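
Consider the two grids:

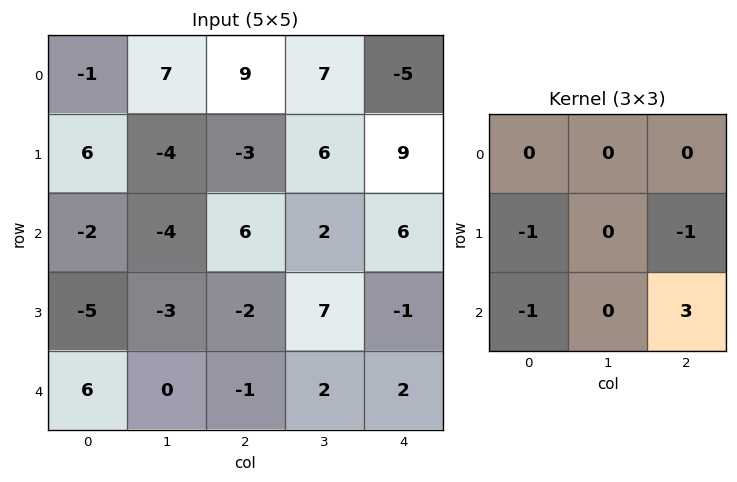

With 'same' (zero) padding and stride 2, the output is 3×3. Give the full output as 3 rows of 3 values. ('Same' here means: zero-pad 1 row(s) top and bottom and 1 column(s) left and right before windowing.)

Output[0,0]: The receptive field on the zero-padded input at this output position is [0 0 0 / 0 -1 7 / 0 6 -4]. Elementwise product with the kernel and sum: 0·-1 + 7·-1 + 0·-1 + -4·3.

-19 8 -13
-5 26 -9
0 -2 -2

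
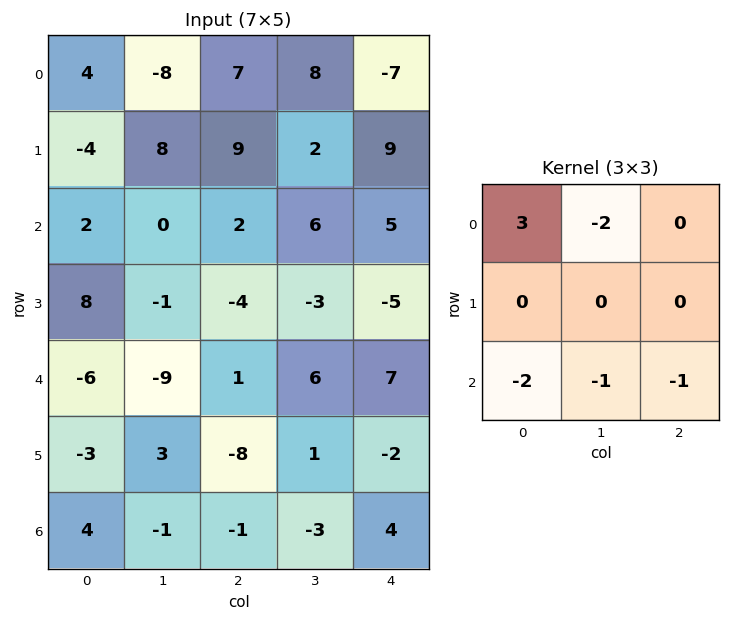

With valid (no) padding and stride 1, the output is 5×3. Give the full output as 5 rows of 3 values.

22 -46 -10
-39 15 39
26 7 -21
37 6 11
-6 -23 -8

Output[0,0]: The receptive field on the input at this output position is [4 -8 7 / -4 8 9 / 2 0 2]. Elementwise product with the kernel and sum: 4·3 + -8·-2 + 2·-2 + 0·-1 + 2·-1.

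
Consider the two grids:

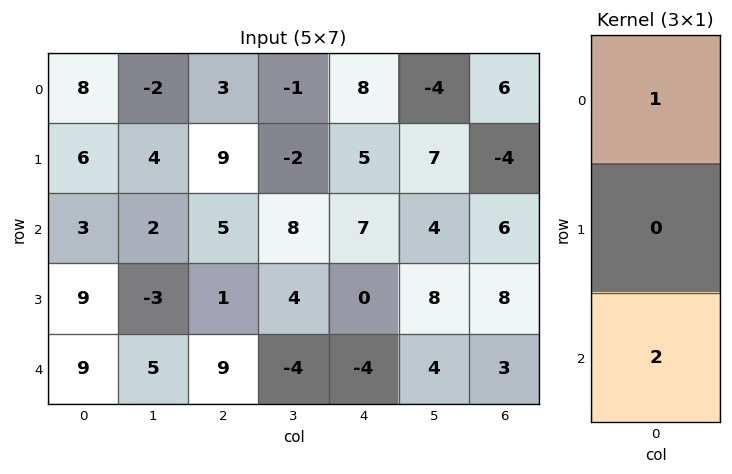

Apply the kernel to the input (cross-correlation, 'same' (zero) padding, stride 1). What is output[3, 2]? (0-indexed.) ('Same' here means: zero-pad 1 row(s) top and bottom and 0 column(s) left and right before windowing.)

The receptive field on the zero-padded input at this output position is [5 / 1 / 9]. Elementwise product with the kernel and sum: 5·1 + 9·2.

23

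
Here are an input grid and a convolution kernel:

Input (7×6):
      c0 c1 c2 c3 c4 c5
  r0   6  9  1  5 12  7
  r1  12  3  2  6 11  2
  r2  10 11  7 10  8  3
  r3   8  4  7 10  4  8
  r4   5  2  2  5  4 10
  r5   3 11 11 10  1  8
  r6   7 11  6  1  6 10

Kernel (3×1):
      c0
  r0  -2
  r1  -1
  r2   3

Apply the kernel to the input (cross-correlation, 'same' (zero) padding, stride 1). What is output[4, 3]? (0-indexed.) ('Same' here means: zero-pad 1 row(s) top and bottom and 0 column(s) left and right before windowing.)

5

The receptive field on the zero-padded input at this output position is [10 / 5 / 10]. Elementwise product with the kernel and sum: 10·-2 + 5·-1 + 10·3.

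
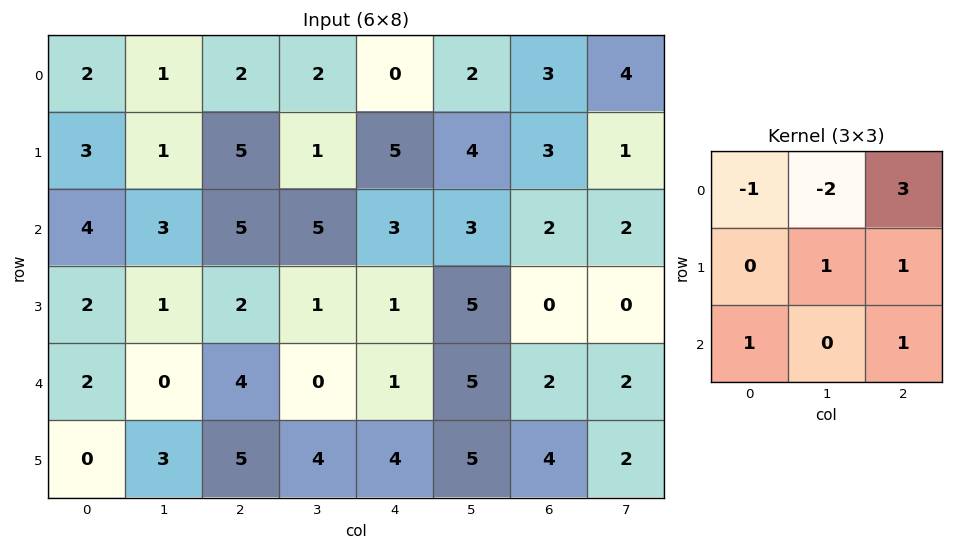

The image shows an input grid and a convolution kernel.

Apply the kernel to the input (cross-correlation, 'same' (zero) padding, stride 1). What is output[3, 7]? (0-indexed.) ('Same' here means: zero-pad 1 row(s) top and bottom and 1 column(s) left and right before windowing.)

-4

The receptive field on the zero-padded input at this output position is [2 2 0 / 0 0 0 / 2 2 0]. Elementwise product with the kernel and sum: 2·-1 + 2·-2 + 0·3 + 0·1 + 0·1 + 2·1 + 0·1.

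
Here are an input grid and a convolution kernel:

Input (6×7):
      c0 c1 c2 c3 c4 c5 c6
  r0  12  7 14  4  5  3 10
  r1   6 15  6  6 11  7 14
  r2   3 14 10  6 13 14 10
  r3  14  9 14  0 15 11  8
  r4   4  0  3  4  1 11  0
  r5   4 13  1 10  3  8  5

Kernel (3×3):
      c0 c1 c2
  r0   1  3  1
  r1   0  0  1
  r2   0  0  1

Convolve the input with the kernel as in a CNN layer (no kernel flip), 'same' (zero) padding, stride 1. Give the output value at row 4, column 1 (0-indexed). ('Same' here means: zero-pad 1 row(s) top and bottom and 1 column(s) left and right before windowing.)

The receptive field on the zero-padded input at this output position is [14 9 14 / 4 0 3 / 4 13 1]. Elementwise product with the kernel and sum: 14·1 + 9·3 + 14·1 + 3·1 + 1·1.

59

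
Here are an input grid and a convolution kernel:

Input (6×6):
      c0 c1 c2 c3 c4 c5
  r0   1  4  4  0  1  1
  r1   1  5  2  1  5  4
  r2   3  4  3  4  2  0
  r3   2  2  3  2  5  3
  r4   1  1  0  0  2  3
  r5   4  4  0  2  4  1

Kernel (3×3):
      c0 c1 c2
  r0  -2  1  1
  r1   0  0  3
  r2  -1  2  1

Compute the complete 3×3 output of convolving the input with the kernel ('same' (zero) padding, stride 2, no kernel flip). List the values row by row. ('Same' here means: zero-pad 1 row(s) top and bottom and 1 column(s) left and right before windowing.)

19 0 16
24 11 18
19 -1 20

Output[0,0]: The receptive field on the zero-padded input at this output position is [0 0 0 / 0 1 4 / 0 1 5]. Elementwise product with the kernel and sum: 0·-2 + 0·1 + 0·1 + 4·3 + 0·-1 + 1·2 + 5·1.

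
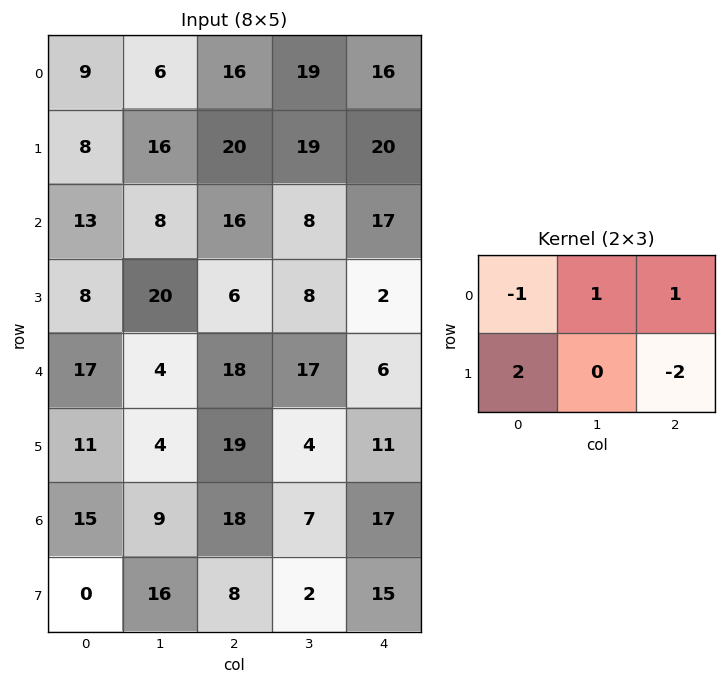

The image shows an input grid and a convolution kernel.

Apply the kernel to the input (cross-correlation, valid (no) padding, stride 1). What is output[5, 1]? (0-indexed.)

The receptive field on the input at this output position is [4 19 4 / 9 18 7]. Elementwise product with the kernel and sum: 4·-1 + 19·1 + 4·1 + 9·2 + 7·-2.

23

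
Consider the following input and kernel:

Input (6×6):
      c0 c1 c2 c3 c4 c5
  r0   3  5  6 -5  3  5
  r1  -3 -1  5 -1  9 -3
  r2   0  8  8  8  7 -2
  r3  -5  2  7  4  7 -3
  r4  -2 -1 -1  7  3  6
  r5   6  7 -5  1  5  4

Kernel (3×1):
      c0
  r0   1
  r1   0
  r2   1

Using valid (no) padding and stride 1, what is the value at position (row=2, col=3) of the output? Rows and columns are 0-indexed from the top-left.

The receptive field on the input at this output position is [8 / 4 / 7]. Elementwise product with the kernel and sum: 8·1 + 7·1.

15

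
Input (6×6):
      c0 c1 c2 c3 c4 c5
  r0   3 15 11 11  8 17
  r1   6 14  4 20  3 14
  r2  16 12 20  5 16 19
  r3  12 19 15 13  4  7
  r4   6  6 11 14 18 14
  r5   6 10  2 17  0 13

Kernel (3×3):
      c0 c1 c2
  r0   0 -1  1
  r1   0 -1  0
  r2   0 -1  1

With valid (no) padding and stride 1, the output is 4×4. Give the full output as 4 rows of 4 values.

-10 -19 -12 9
-26 -6 -31 -2
-6 -27 2 -5
-18 2 -40 -2

Output[0,0]: The receptive field on the input at this output position is [3 15 11 / 6 14 4 / 16 12 20]. Elementwise product with the kernel and sum: 15·-1 + 11·1 + 14·-1 + 12·-1 + 20·1.
Output[0,1]: The receptive field on the input at this output position is [15 11 11 / 14 4 20 / 12 20 5]. Elementwise product with the kernel and sum: 11·-1 + 11·1 + 4·-1 + 20·-1 + 5·1.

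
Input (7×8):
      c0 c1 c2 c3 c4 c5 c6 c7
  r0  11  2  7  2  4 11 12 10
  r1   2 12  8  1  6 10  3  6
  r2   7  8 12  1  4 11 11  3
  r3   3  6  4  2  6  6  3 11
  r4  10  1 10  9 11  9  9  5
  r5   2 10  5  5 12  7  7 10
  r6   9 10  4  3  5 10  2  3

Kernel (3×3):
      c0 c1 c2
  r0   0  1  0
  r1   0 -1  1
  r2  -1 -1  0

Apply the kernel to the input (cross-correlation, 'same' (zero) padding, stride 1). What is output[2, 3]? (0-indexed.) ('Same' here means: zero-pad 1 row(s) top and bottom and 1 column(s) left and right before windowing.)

-2

The receptive field on the zero-padded input at this output position is [8 1 6 / 12 1 4 / 4 2 6]. Elementwise product with the kernel and sum: 1·1 + 1·-1 + 4·1 + 4·-1 + 2·-1.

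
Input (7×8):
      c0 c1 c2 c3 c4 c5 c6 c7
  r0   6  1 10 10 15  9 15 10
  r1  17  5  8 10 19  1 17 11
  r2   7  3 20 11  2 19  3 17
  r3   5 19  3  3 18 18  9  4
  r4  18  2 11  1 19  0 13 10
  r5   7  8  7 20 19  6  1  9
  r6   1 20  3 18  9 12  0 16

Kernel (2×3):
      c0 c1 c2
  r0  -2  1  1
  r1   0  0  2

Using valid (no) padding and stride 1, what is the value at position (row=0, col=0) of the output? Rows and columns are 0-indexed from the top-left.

The receptive field on the input at this output position is [6 1 10 / 17 5 8]. Elementwise product with the kernel and sum: 6·-2 + 1·1 + 10·1 + 8·2.

15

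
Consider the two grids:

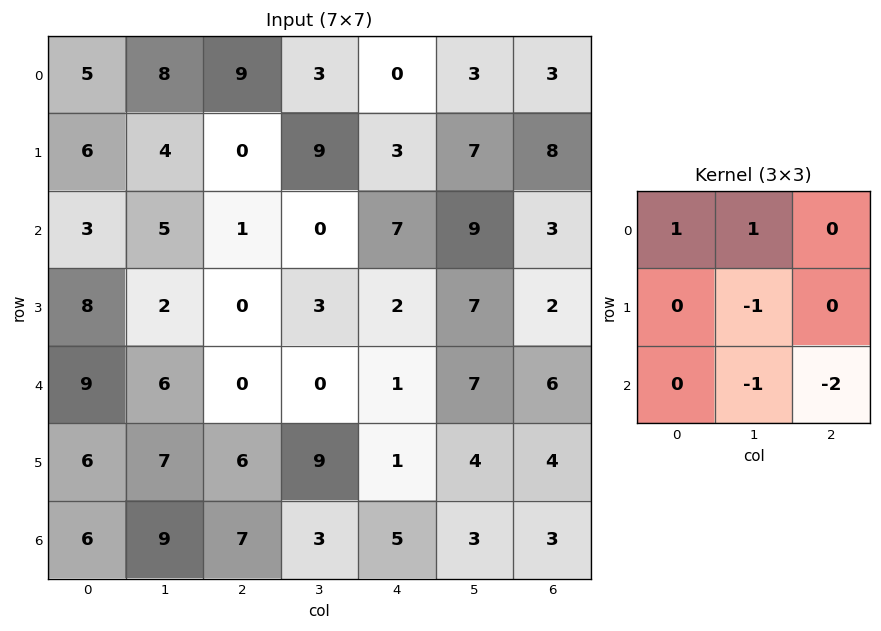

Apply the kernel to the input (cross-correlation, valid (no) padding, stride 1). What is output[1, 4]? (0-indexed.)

The receptive field on the input at this output position is [3 7 8 / 7 9 3 / 2 7 2]. Elementwise product with the kernel and sum: 3·1 + 7·1 + 9·-1 + 7·-1 + 2·-2.

-10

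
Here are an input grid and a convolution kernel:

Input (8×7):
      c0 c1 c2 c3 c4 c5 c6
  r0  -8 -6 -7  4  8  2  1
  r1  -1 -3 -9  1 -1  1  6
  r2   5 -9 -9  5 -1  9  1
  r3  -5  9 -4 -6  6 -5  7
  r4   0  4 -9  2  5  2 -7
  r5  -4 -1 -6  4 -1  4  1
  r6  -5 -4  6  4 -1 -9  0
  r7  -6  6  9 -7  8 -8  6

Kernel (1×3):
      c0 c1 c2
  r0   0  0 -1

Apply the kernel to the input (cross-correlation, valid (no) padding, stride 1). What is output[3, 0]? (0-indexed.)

4

The receptive field on the input at this output position is [-5 9 -4]. Elementwise product with the kernel and sum: -4·-1.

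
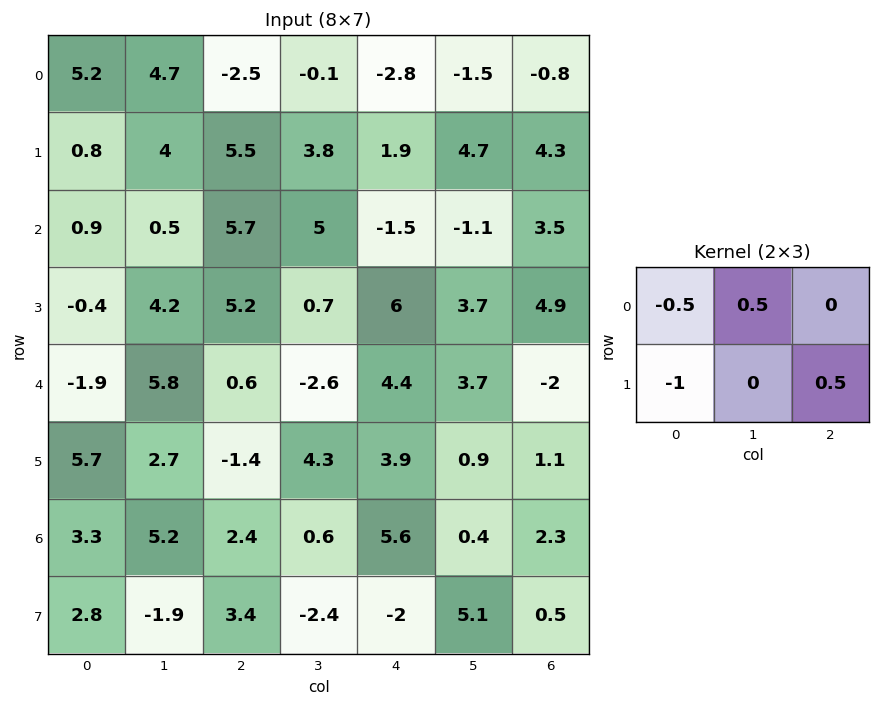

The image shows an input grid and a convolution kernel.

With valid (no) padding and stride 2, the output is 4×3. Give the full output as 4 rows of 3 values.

Output[0,0]: The receptive field on the input at this output position is [5.2 4.7 -2.5 / 0.8 4 5.5]. Elementwise product with the kernel and sum: 5.2·-0.5 + 4.7·0.5 + 0.8·-1 + 5.5·0.5.

1.7 -3.35 0.9
2.8 -2.55 -3.35
-2.55 1.75 -3.7
-0.15 -5.3 -0.35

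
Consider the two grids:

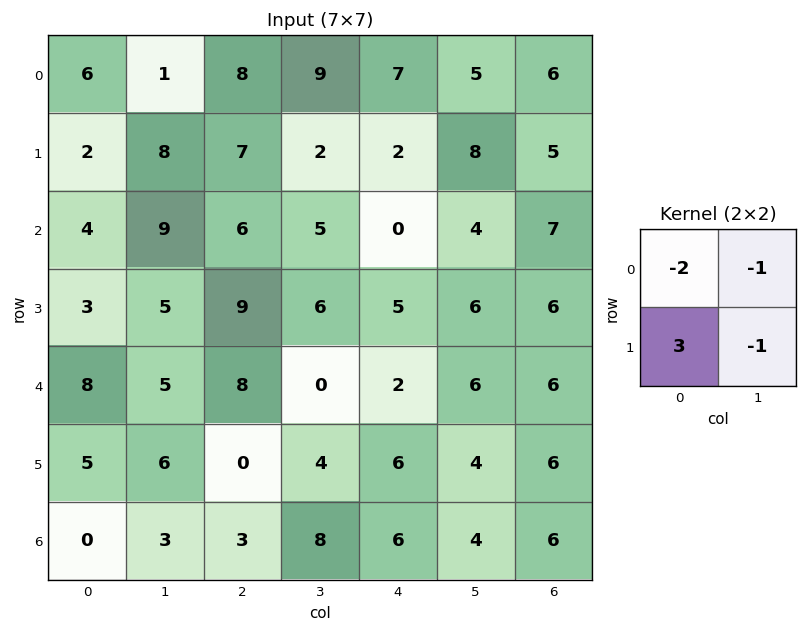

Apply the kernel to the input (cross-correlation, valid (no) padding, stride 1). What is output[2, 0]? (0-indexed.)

-13

The receptive field on the input at this output position is [4 9 / 3 5]. Elementwise product with the kernel and sum: 4·-2 + 9·-1 + 3·3 + 5·-1.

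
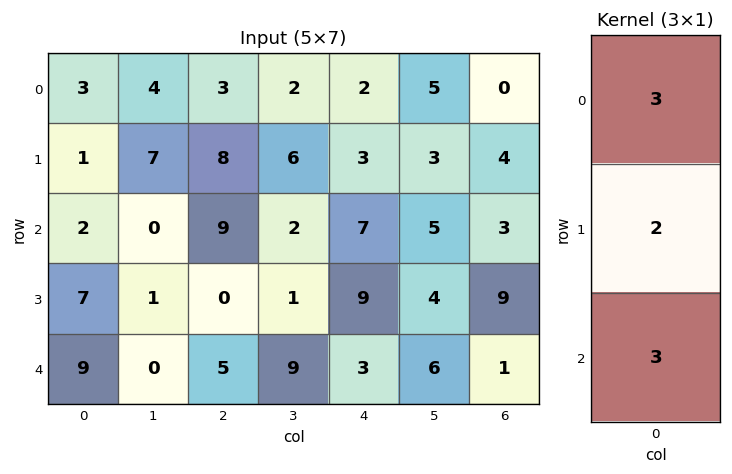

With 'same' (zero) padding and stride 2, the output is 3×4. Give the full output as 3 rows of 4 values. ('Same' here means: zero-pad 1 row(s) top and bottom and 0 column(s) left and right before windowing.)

Output[0,0]: The receptive field on the zero-padded input at this output position is [0 / 3 / 1]. Elementwise product with the kernel and sum: 0·3 + 3·2 + 1·3.

9 30 13 12
28 42 50 45
39 10 33 29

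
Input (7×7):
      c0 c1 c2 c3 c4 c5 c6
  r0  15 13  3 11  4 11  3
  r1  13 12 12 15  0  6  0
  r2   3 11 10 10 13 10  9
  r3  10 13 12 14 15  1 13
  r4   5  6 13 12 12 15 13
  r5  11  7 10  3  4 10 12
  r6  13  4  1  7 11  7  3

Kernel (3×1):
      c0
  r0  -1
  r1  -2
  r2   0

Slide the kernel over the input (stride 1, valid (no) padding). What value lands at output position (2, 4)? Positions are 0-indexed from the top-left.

-43

The receptive field on the input at this output position is [13 / 15 / 12]. Elementwise product with the kernel and sum: 13·-1 + 15·-2.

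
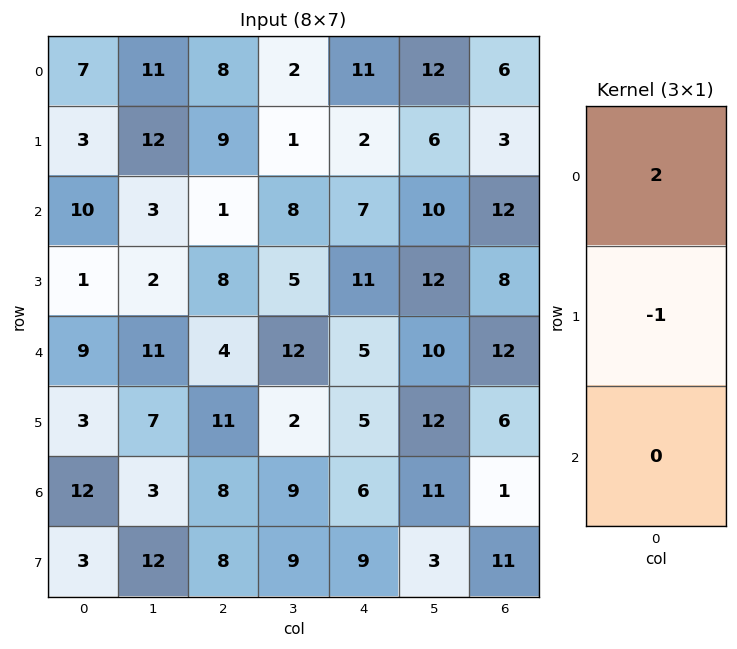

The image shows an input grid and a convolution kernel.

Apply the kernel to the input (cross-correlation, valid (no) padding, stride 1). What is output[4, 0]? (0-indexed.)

The receptive field on the input at this output position is [9 / 3 / 12]. Elementwise product with the kernel and sum: 9·2 + 3·-1.

15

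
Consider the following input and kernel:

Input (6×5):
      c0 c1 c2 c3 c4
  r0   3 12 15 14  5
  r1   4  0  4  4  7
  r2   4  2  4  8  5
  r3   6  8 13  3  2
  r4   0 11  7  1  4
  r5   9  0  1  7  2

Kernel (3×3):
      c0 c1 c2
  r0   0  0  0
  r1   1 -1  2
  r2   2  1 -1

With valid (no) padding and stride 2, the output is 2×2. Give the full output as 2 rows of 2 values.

Output[0,0]: The receptive field on the input at this output position is [3 12 15 / 4 0 4 / 4 2 4]. Elementwise product with the kernel and sum: 4·1 + 0·-1 + 4·2 + 4·2 + 2·1 + 4·-1.

18 25
28 25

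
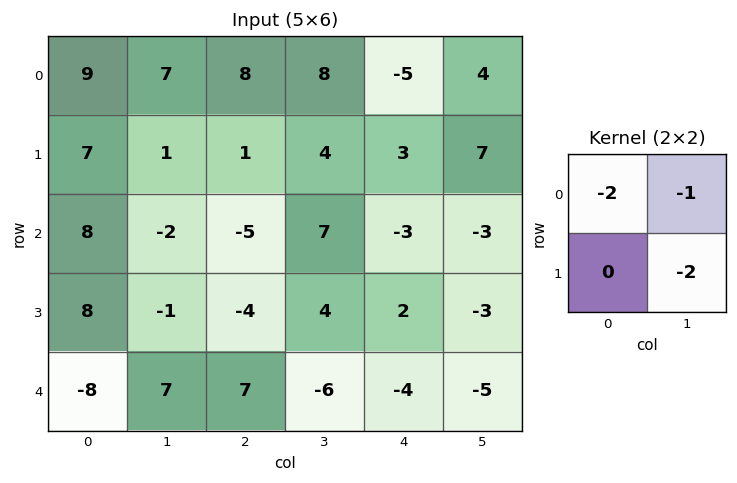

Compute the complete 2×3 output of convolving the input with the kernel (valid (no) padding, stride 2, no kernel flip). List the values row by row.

-27 -32 -8
-12 -5 15

Output[0,0]: The receptive field on the input at this output position is [9 7 / 7 1]. Elementwise product with the kernel and sum: 9·-2 + 7·-1 + 1·-2.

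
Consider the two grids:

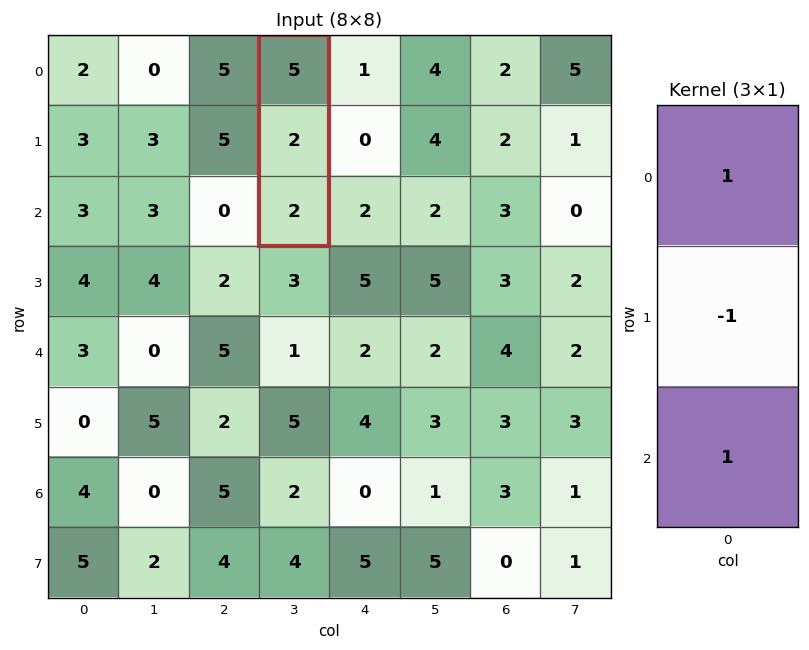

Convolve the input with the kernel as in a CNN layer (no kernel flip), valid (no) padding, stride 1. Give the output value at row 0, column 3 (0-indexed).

5

The receptive field on the input at this output position is [5 / 2 / 2]. Elementwise product with the kernel and sum: 5·1 + 2·-1 + 2·1.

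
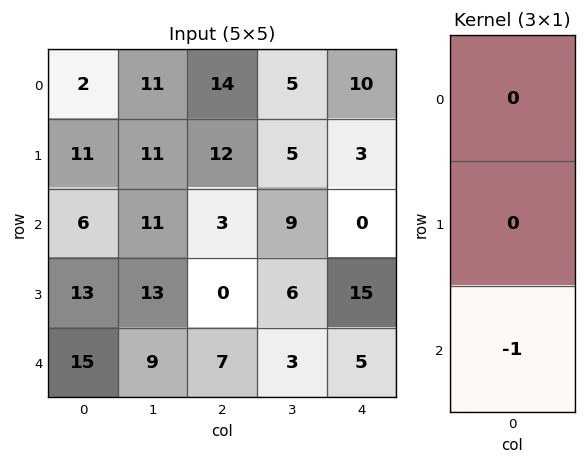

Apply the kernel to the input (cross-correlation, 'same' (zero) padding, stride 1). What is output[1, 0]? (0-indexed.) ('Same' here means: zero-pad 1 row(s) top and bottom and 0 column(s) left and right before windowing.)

-6

The receptive field on the zero-padded input at this output position is [2 / 11 / 6]. Elementwise product with the kernel and sum: 6·-1.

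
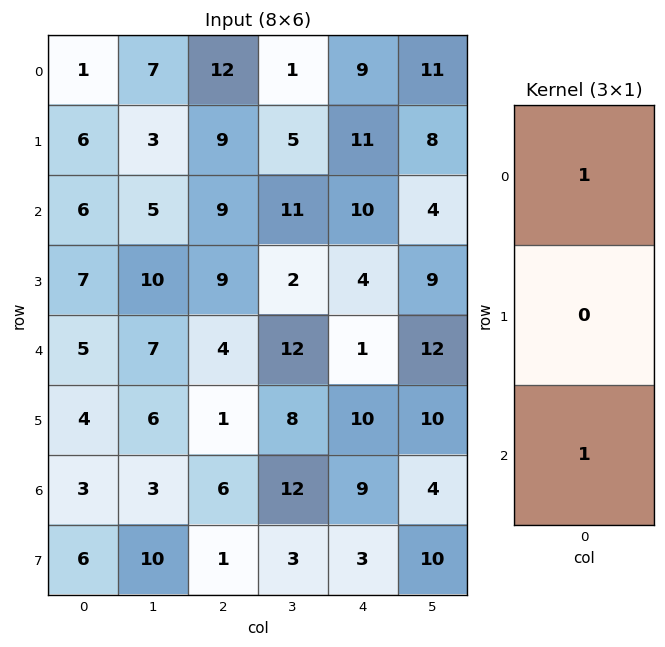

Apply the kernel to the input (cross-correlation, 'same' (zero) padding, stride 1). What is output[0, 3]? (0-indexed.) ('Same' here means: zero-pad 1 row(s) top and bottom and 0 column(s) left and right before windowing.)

The receptive field on the zero-padded input at this output position is [0 / 1 / 5]. Elementwise product with the kernel and sum: 0·1 + 5·1.

5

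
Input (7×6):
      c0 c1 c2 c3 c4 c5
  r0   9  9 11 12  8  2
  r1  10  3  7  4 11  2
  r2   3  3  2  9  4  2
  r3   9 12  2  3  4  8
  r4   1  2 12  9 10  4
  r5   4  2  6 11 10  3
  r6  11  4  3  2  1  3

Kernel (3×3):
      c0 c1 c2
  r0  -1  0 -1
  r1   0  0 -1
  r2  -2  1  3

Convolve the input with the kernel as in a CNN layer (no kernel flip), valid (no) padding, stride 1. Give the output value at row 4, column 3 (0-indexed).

The receptive field on the input at this output position is [9 10 4 / 11 10 3 / 2 1 3]. Elementwise product with the kernel and sum: 9·-1 + 4·-1 + 3·-1 + 2·-2 + 1·1 + 3·3.

-10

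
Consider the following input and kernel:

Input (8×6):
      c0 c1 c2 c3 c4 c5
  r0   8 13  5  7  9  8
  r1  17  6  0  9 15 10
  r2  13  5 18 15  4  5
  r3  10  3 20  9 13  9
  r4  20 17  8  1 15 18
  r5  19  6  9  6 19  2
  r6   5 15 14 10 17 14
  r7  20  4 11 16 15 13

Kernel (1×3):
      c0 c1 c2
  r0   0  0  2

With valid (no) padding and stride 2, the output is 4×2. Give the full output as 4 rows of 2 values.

Output[0,0]: The receptive field on the input at this output position is [8 13 5]. Elementwise product with the kernel and sum: 5·2.

10 18
36 8
16 30
28 34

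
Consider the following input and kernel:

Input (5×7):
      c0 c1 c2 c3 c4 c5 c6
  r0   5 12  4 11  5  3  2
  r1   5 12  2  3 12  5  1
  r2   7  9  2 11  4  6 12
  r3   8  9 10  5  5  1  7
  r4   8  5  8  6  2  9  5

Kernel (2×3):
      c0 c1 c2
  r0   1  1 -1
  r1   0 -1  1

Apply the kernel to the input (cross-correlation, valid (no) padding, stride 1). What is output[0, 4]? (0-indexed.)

The receptive field on the input at this output position is [5 3 2 / 12 5 1]. Elementwise product with the kernel and sum: 5·1 + 3·1 + 2·-1 + 5·-1 + 1·1.

2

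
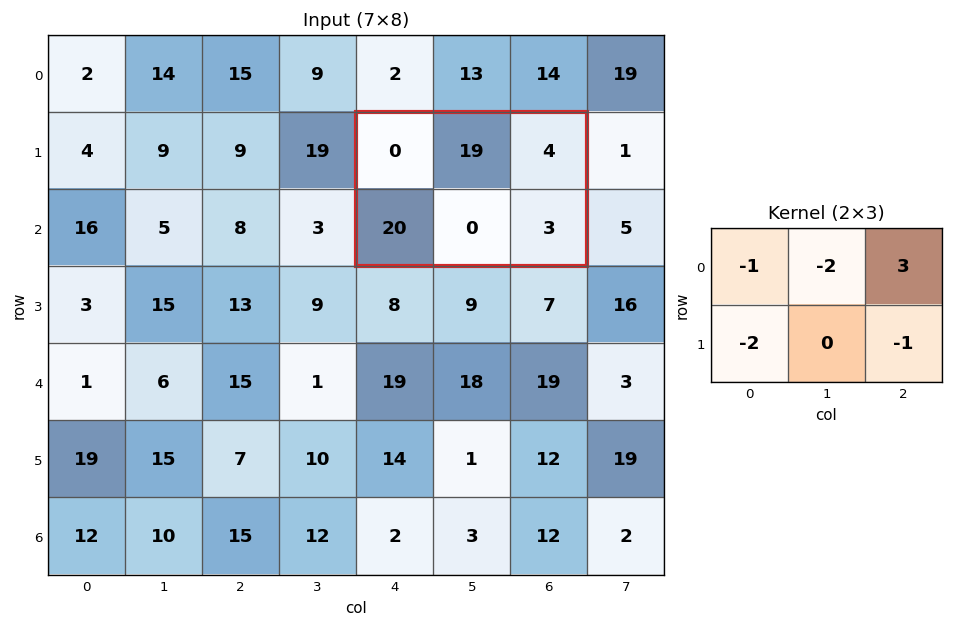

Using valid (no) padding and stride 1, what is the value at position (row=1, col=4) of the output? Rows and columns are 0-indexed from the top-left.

The receptive field on the input at this output position is [0 19 4 / 20 0 3]. Elementwise product with the kernel and sum: 0·-1 + 19·-2 + 4·3 + 20·-2 + 3·-1.

-69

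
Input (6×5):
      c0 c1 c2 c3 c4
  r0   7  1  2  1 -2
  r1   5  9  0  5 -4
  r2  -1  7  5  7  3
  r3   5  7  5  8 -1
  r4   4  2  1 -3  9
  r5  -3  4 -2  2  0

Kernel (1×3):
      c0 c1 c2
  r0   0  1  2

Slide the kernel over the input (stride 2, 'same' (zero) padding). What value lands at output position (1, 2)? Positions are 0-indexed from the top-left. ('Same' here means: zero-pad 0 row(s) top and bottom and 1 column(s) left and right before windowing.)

3

The receptive field on the zero-padded input at this output position is [7 3 0]. Elementwise product with the kernel and sum: 3·1 + 0·2.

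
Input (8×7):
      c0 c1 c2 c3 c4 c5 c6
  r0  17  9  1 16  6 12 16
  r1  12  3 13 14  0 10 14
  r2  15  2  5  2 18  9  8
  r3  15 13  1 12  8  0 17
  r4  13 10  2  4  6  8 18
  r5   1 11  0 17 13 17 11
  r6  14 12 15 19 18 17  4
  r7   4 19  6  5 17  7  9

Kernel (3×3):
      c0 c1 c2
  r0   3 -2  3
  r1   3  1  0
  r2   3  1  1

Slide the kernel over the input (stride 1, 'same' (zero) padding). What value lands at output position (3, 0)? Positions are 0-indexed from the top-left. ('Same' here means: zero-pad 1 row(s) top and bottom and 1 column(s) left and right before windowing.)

14

The receptive field on the zero-padded input at this output position is [0 15 2 / 0 15 13 / 0 13 10]. Elementwise product with the kernel and sum: 0·3 + 15·-2 + 2·3 + 0·3 + 15·1 + 0·3 + 13·1 + 10·1.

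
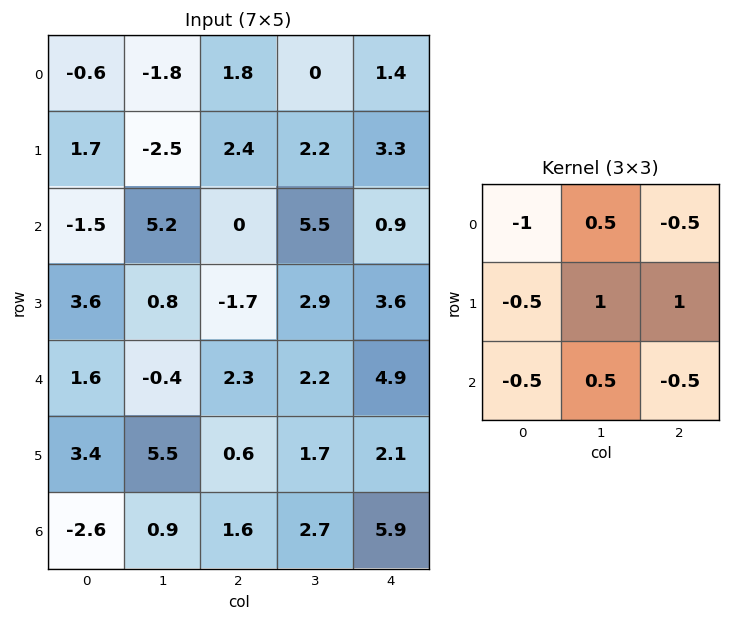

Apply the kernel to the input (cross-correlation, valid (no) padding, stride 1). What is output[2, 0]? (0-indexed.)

-0.75

The receptive field on the input at this output position is [-1.5 5.2 0 / 3.6 0.8 -1.7 / 1.6 -0.4 2.3]. Elementwise product with the kernel and sum: -1.5·-1 + 5.2·0.5 + 0·-0.5 + 3.6·-0.5 + 0.8·1 + -1.7·1 + 1.6·-0.5 + -0.4·0.5 + 2.3·-0.5.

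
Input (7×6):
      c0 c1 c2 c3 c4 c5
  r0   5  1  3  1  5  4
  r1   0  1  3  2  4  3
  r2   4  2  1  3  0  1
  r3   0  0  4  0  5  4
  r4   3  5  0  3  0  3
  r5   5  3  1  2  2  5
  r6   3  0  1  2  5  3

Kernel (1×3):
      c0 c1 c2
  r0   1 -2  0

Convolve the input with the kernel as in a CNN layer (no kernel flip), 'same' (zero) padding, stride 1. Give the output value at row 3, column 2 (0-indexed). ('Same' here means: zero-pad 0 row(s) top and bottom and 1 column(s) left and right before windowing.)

The receptive field on the zero-padded input at this output position is [0 4 0]. Elementwise product with the kernel and sum: 0·1 + 4·-2.

-8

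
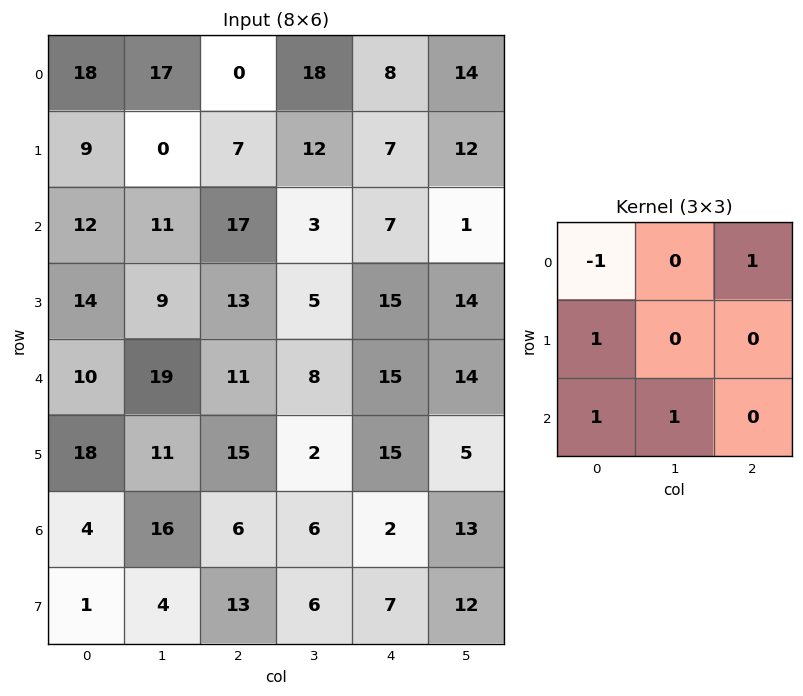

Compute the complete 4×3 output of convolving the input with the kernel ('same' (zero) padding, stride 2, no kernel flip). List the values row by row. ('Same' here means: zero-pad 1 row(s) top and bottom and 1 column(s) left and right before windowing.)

9 24 37
14 45 23
27 41 34
12 24 22

Output[0,0]: The receptive field on the zero-padded input at this output position is [0 0 0 / 0 18 17 / 0 9 0]. Elementwise product with the kernel and sum: 0·-1 + 0·1 + 0·1 + 0·1 + 9·1.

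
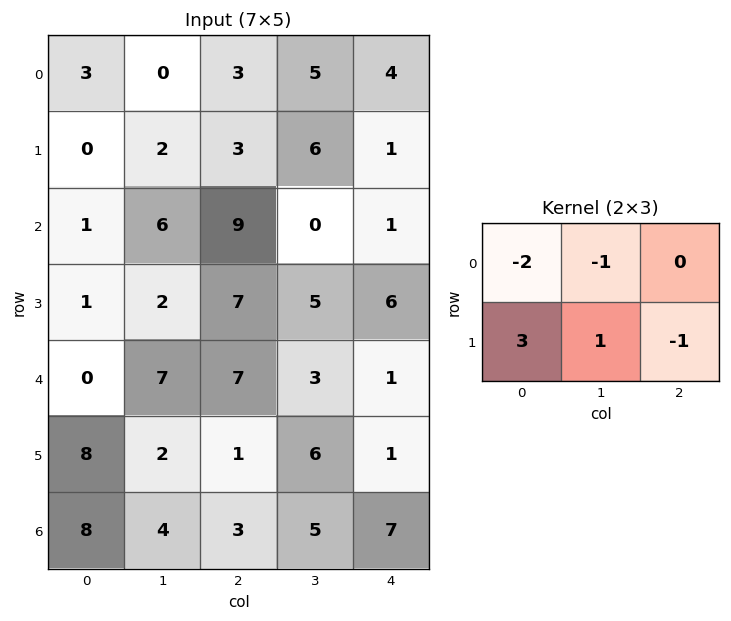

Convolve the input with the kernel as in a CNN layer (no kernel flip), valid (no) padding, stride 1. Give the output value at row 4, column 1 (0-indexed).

The receptive field on the input at this output position is [7 7 3 / 2 1 6]. Elementwise product with the kernel and sum: 7·-2 + 7·-1 + 2·3 + 1·1 + 6·-1.

-20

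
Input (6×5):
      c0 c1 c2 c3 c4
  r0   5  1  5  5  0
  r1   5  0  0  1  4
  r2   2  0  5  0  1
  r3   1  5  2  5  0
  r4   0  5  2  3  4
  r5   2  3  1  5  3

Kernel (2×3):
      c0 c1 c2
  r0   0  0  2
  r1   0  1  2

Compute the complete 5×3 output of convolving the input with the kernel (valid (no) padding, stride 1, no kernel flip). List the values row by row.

10 12 9
10 7 10
19 12 7
13 18 11
9 17 19

Output[0,0]: The receptive field on the input at this output position is [5 1 5 / 5 0 0]. Elementwise product with the kernel and sum: 5·2 + 0·1 + 0·2.
Output[0,1]: The receptive field on the input at this output position is [1 5 5 / 0 0 1]. Elementwise product with the kernel and sum: 5·2 + 0·1 + 1·2.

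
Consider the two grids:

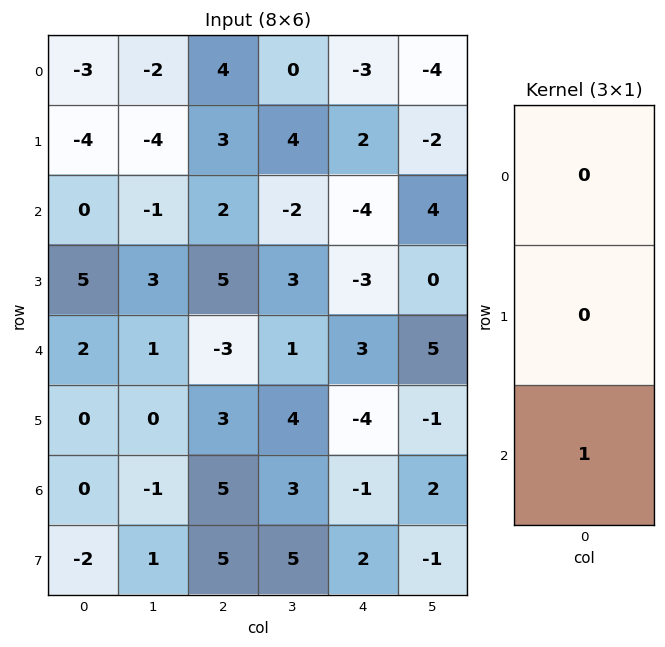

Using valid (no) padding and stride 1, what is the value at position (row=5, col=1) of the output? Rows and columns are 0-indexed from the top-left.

1

The receptive field on the input at this output position is [0 / -1 / 1]. Elementwise product with the kernel and sum: 1·1.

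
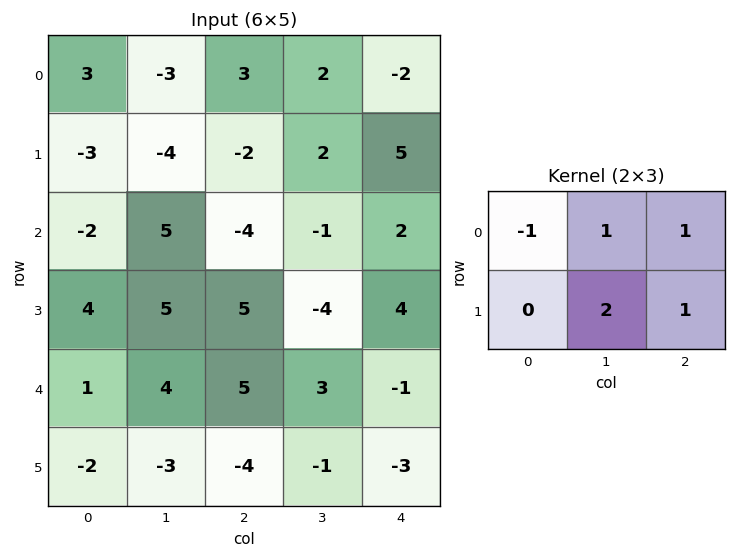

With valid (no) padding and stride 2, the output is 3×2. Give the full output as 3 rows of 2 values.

Output[0,0]: The receptive field on the input at this output position is [3 -3 3 / -3 -4 -2]. Elementwise product with the kernel and sum: 3·-1 + -3·1 + 3·1 + -4·2 + -2·1.
Output[0,1]: The receptive field on the input at this output position is [3 2 -2 / -2 2 5]. Elementwise product with the kernel and sum: 3·-1 + 2·1 + -2·1 + 2·2 + 5·1.

-13 6
18 1
-2 -8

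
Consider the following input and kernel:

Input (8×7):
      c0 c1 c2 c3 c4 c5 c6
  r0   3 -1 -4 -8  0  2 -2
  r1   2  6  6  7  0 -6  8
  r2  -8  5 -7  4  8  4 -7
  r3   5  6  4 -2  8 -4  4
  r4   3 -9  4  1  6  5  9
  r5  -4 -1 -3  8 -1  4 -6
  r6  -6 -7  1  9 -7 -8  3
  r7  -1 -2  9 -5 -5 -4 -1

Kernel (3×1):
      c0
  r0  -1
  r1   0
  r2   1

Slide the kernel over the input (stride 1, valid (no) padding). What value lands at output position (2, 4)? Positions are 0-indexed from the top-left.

-2

The receptive field on the input at this output position is [8 / 8 / 6]. Elementwise product with the kernel and sum: 8·-1 + 6·1.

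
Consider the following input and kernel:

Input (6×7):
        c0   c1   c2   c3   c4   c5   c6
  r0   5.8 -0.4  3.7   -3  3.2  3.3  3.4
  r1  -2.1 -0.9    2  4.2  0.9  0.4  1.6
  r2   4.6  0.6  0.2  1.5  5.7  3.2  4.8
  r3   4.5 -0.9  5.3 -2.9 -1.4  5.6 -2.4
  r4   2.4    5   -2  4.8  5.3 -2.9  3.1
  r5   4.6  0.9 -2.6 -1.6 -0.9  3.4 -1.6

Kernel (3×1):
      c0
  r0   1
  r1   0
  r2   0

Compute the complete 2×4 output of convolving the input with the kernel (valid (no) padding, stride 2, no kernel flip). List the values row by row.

5.8 3.7 3.2 3.4
4.6 0.2 5.7 4.8

Output[0,0]: The receptive field on the input at this output position is [5.8 / -2.1 / 4.6]. Elementwise product with the kernel and sum: 5.8·1.
Output[0,1]: The receptive field on the input at this output position is [3.7 / 2 / 0.2]. Elementwise product with the kernel and sum: 3.7·1.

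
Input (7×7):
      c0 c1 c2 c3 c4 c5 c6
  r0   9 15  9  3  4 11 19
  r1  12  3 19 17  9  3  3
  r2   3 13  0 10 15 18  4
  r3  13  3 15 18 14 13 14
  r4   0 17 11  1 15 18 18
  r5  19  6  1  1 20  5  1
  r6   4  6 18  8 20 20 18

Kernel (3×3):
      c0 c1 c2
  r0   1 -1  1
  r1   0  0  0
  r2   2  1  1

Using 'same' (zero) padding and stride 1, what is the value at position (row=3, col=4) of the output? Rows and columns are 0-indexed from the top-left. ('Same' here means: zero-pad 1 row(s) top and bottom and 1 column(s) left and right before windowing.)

The receptive field on the zero-padded input at this output position is [10 15 18 / 18 14 13 / 1 15 18]. Elementwise product with the kernel and sum: 10·1 + 15·-1 + 18·1 + 1·2 + 15·1 + 18·1.

48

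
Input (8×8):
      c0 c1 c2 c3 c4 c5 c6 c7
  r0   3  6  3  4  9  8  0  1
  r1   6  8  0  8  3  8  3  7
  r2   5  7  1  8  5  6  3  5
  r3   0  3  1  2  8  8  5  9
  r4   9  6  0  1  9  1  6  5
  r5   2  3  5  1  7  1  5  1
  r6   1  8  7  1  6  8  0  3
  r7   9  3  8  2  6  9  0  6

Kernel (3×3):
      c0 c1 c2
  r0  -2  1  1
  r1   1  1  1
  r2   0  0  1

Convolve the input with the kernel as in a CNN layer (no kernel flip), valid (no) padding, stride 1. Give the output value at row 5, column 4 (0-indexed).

6

The receptive field on the input at this output position is [7 1 5 / 6 8 0 / 6 9 0]. Elementwise product with the kernel and sum: 7·-2 + 1·1 + 5·1 + 6·1 + 8·1 + 0·1 + 0·1.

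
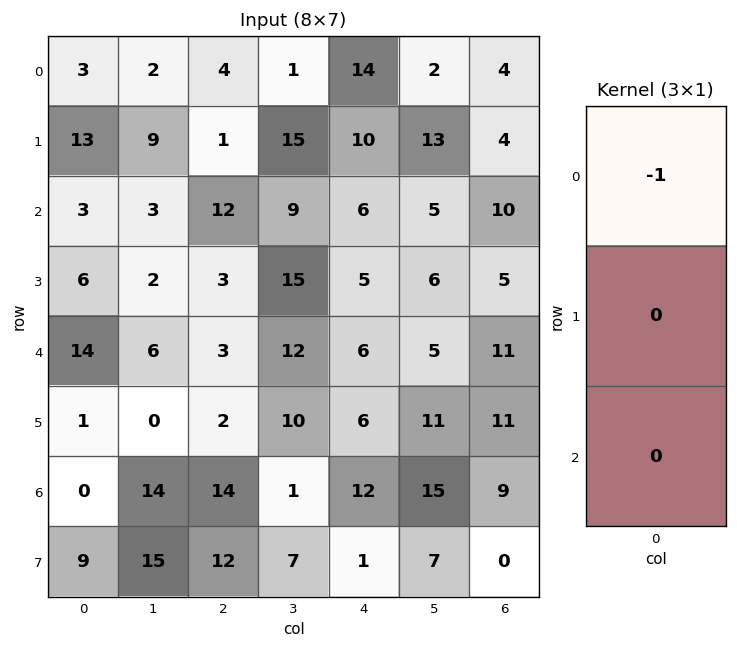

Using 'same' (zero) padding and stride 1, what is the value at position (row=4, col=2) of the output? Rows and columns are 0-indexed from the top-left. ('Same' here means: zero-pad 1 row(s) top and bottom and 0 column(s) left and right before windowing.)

-3

The receptive field on the zero-padded input at this output position is [3 / 3 / 2]. Elementwise product with the kernel and sum: 3·-1.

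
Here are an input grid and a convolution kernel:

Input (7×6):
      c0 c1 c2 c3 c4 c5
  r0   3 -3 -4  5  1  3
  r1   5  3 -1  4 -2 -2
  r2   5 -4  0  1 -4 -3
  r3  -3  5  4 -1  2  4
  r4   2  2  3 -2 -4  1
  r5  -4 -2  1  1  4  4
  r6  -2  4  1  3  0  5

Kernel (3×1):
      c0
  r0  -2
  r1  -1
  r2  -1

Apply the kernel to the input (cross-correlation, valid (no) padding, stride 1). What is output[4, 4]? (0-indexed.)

4

The receptive field on the input at this output position is [-4 / 4 / 0]. Elementwise product with the kernel and sum: -4·-2 + 4·-1 + 0·-1.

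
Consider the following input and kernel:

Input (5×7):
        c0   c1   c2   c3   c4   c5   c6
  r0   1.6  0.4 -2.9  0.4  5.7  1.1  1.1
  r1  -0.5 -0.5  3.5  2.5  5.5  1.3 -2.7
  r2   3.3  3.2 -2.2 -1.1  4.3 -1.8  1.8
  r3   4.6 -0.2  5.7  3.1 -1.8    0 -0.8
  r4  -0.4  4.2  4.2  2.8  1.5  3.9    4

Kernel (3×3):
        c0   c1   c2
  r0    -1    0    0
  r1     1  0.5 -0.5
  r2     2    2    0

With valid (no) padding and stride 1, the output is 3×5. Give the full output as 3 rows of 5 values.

Output[0,0]: The receptive field on the input at this output position is [1.6 0.4 -2.9 / -0.5 -0.5 3.5 / 3.3 3.2 -2.2]. Elementwise product with the kernel and sum: 1.6·-1 + -0.5·1 + -0.5·0.5 + 3.5·-0.5 + 3.3·2 + 3.2·2.

8.9 1.6 -1.7 10.6 6.8
15.3 14.15 9.2 2.05 -6.6
5.95 14.7 24.35 11.9 5.1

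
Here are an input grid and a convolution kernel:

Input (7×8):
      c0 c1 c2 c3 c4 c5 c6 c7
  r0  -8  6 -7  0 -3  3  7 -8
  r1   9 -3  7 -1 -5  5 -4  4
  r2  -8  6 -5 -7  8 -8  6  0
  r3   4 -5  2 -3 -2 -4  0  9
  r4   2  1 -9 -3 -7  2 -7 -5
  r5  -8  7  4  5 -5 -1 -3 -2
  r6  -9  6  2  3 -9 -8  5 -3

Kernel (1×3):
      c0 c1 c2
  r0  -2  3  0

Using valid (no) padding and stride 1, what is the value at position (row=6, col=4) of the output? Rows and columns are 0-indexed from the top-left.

The receptive field on the input at this output position is [-9 -8 5]. Elementwise product with the kernel and sum: -9·-2 + -8·3.

-6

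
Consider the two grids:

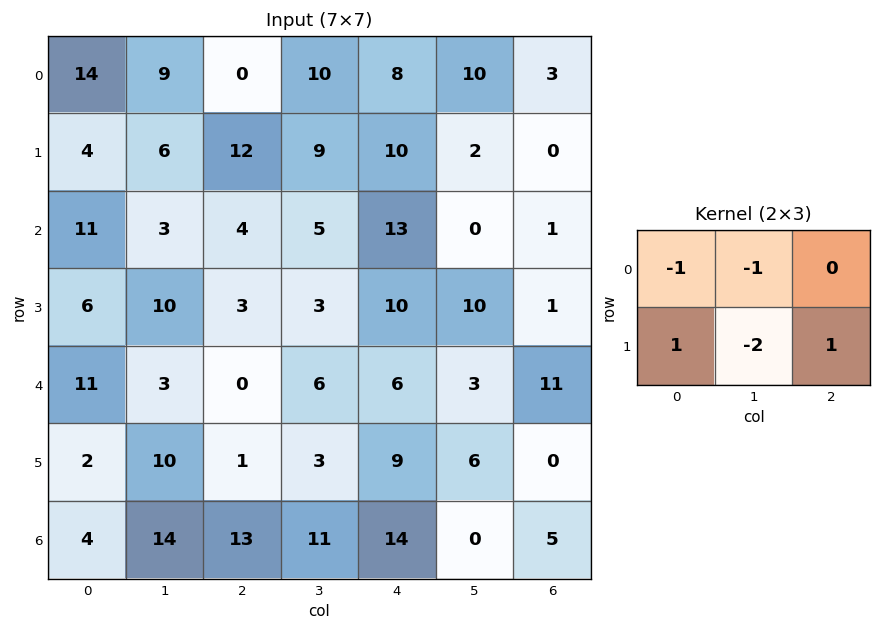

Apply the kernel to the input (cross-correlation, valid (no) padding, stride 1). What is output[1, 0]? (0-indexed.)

-1

The receptive field on the input at this output position is [4 6 12 / 11 3 4]. Elementwise product with the kernel and sum: 4·-1 + 6·-1 + 11·1 + 3·-2 + 4·1.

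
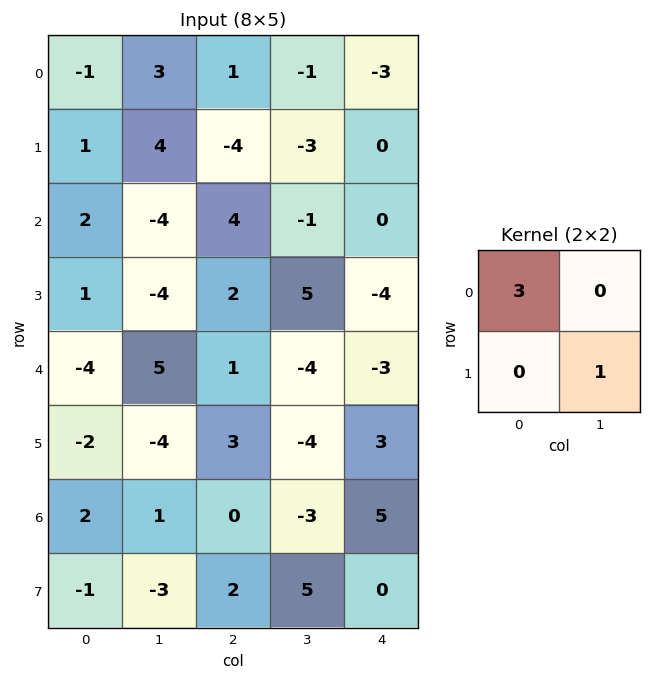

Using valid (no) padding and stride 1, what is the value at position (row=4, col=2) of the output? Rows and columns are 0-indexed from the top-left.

The receptive field on the input at this output position is [1 -4 / 3 -4]. Elementwise product with the kernel and sum: 1·3 + -4·1.

-1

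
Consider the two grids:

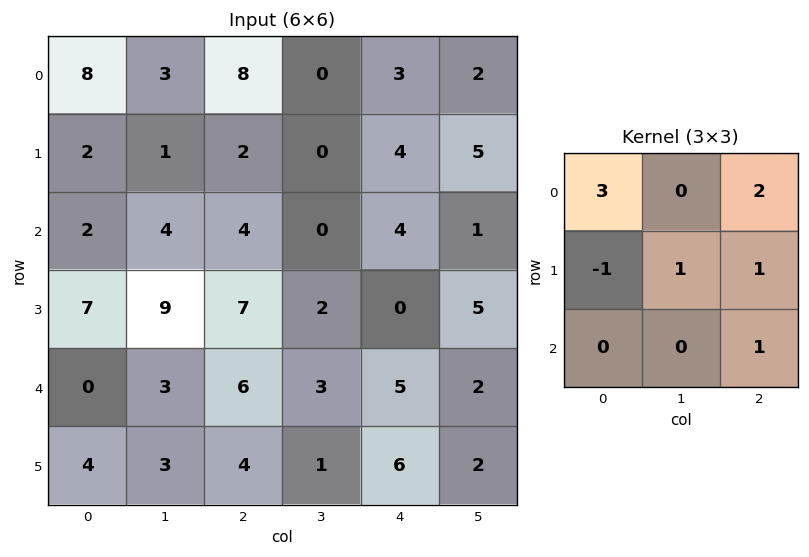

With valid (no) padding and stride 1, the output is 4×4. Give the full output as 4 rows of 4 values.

45 10 36 14
23 5 14 20
29 15 20 7
48 38 29 22

Output[0,0]: The receptive field on the input at this output position is [8 3 8 / 2 1 2 / 2 4 4]. Elementwise product with the kernel and sum: 8·3 + 8·2 + 2·-1 + 1·1 + 2·1 + 4·1.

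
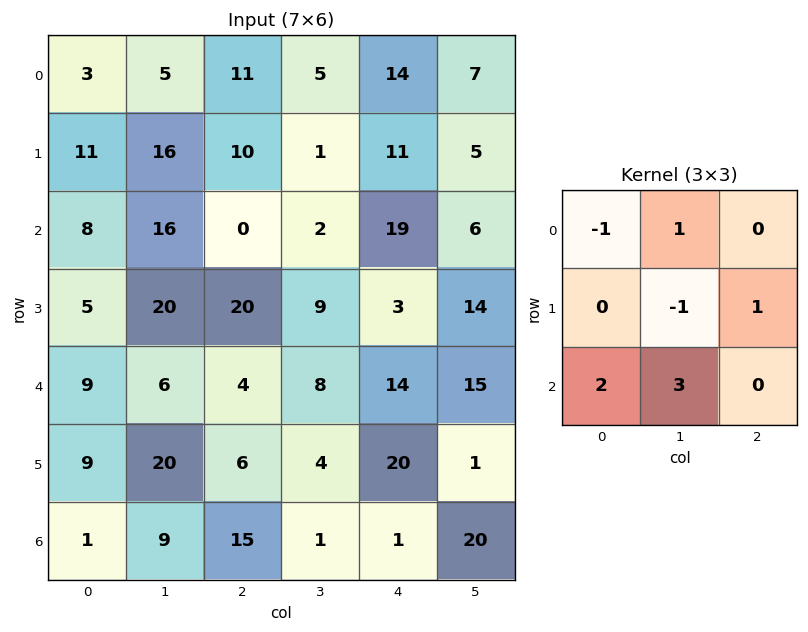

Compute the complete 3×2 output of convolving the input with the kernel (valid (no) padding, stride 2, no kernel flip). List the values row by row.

Output[0,0]: The receptive field on the input at this output position is [3 5 11 / 11 16 10 / 8 16 0]. Elementwise product with the kernel and sum: 3·-1 + 5·1 + 16·-1 + 10·1 + 8·2 + 16·3.
Output[0,1]: The receptive field on the input at this output position is [11 5 14 / 10 1 11 / 0 2 19]. Elementwise product with the kernel and sum: 11·-1 + 5·1 + 1·-1 + 11·1 + 0·2 + 2·3.

60 10
44 28
12 53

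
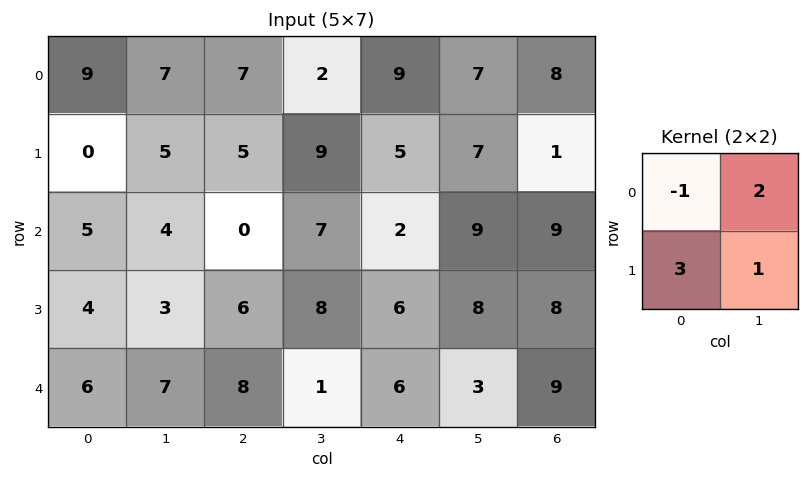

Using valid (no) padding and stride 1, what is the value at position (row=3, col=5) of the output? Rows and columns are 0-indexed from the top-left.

The receptive field on the input at this output position is [8 8 / 3 9]. Elementwise product with the kernel and sum: 8·-1 + 8·2 + 3·3 + 9·1.

26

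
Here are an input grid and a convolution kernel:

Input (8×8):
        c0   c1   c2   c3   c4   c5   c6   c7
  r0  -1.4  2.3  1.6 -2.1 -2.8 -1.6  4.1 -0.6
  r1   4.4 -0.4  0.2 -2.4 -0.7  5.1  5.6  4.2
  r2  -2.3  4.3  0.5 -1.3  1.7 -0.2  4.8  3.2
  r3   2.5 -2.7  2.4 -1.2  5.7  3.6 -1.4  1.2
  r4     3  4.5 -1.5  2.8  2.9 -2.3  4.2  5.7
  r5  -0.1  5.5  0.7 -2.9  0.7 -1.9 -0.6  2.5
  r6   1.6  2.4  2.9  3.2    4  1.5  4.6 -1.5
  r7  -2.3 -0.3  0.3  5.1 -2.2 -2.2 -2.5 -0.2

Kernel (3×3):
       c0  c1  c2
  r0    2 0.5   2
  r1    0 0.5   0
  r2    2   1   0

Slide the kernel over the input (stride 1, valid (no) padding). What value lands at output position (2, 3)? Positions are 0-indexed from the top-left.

The receptive field on the input at this output position is [-1.3 1.7 -0.2 / -1.2 5.7 3.6 / 2.8 2.9 -2.3]. Elementwise product with the kernel and sum: -1.3·2 + 1.7·0.5 + -0.2·2 + 5.7·0.5 + 2.8·2 + 2.9·1.

9.2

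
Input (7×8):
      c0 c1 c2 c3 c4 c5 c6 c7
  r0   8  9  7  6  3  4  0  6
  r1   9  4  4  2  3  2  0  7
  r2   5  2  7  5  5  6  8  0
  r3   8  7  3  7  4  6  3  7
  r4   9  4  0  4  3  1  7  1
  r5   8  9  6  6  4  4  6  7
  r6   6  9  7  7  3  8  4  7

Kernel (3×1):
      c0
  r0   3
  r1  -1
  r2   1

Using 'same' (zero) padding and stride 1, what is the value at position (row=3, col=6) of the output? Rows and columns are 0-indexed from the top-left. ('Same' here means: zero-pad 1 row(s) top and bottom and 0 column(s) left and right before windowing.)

28

The receptive field on the zero-padded input at this output position is [8 / 3 / 7]. Elementwise product with the kernel and sum: 8·3 + 3·-1 + 7·1.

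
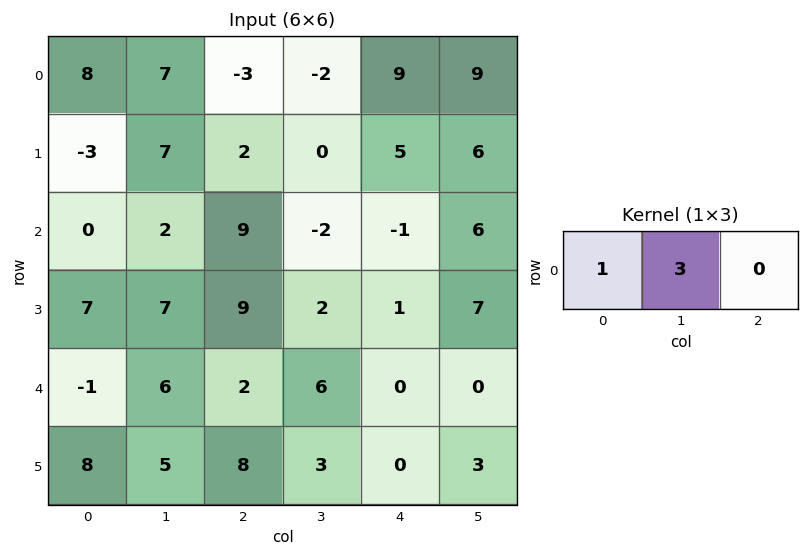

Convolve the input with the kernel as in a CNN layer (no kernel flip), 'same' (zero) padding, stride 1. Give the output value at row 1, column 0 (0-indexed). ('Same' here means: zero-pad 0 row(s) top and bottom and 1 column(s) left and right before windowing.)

-9

The receptive field on the zero-padded input at this output position is [0 -3 7]. Elementwise product with the kernel and sum: 0·1 + -3·3.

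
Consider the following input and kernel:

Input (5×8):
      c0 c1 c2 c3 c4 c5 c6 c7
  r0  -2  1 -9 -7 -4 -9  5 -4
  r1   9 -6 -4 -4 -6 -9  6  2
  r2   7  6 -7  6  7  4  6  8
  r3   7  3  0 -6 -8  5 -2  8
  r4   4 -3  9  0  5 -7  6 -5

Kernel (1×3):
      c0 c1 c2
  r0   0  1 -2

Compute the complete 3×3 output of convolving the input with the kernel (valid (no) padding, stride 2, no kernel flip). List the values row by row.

19 1 -19
20 -8 -8
-21 -10 -19

Output[0,0]: The receptive field on the input at this output position is [-2 1 -9]. Elementwise product with the kernel and sum: 1·1 + -9·-2.
Output[0,1]: The receptive field on the input at this output position is [-9 -7 -4]. Elementwise product with the kernel and sum: -7·1 + -4·-2.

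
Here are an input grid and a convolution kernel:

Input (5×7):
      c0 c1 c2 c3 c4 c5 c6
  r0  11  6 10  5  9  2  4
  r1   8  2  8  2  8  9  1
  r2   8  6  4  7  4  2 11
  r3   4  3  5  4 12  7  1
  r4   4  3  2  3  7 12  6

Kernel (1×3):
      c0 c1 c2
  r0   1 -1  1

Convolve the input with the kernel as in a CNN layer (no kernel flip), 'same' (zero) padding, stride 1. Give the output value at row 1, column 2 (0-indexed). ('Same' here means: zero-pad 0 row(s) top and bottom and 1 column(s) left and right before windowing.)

The receptive field on the zero-padded input at this output position is [2 8 2]. Elementwise product with the kernel and sum: 2·1 + 8·-1 + 2·1.

-4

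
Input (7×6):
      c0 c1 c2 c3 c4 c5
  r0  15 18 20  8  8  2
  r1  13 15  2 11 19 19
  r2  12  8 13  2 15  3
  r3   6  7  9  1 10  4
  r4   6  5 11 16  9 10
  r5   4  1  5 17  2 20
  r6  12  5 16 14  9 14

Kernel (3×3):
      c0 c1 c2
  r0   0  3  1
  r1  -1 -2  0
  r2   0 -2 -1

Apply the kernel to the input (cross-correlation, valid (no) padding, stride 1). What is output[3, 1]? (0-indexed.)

The receptive field on the input at this output position is [7 9 1 / 5 11 16 / 1 5 17]. Elementwise product with the kernel and sum: 9·3 + 1·1 + 5·-1 + 11·-2 + 5·-2 + 17·-1.

-26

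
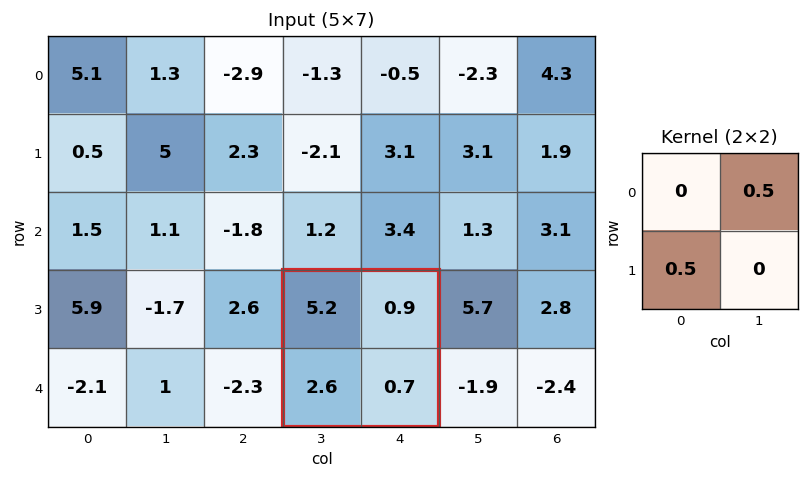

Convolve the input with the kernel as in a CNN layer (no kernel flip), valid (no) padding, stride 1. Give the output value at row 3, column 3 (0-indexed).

1.75

The receptive field on the input at this output position is [5.2 0.9 / 2.6 0.7]. Elementwise product with the kernel and sum: 0.9·0.5 + 2.6·0.5.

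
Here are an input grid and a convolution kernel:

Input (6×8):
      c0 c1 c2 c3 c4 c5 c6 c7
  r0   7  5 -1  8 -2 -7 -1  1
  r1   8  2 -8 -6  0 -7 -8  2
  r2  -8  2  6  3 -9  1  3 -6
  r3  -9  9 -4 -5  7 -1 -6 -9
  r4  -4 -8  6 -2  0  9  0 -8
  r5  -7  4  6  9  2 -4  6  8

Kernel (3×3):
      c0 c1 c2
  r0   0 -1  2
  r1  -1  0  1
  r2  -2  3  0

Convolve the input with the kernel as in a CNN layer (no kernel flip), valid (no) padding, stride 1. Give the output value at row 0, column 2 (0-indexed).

-7

The receptive field on the input at this output position is [-1 8 -2 / -8 -6 0 / 6 3 -9]. Elementwise product with the kernel and sum: 8·-1 + -2·2 + -8·-1 + 0·1 + 6·-2 + 3·3.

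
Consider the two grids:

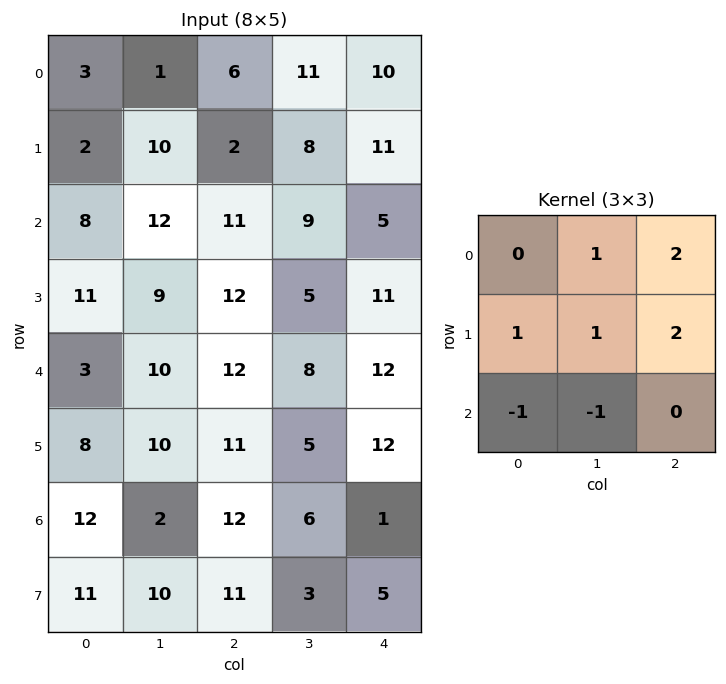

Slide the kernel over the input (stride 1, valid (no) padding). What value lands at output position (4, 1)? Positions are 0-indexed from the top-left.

45

The receptive field on the input at this output position is [10 12 8 / 10 11 5 / 2 12 6]. Elementwise product with the kernel and sum: 12·1 + 8·2 + 10·1 + 11·1 + 5·2 + 2·-1 + 12·-1.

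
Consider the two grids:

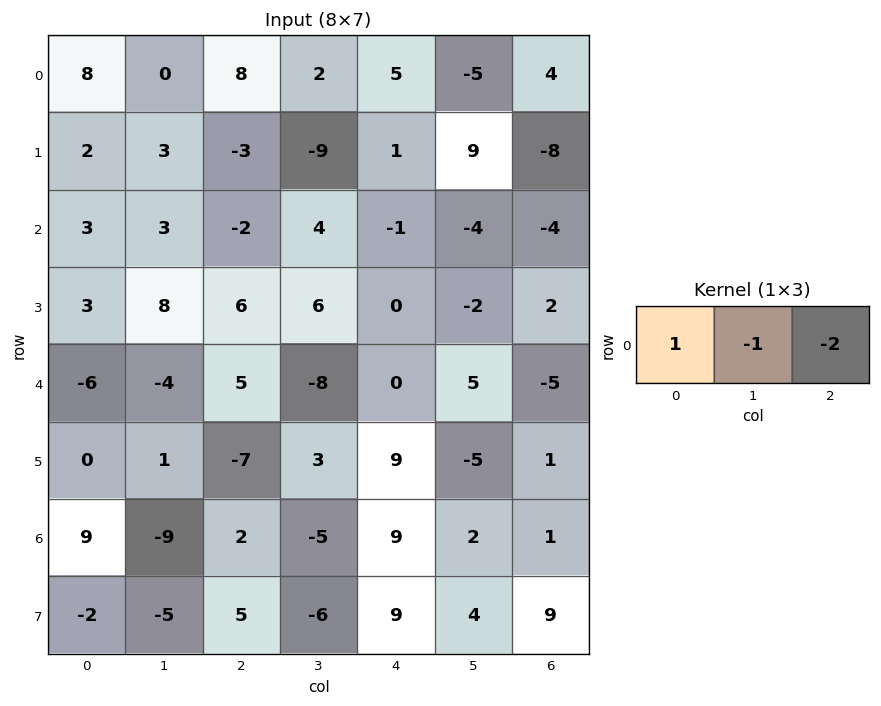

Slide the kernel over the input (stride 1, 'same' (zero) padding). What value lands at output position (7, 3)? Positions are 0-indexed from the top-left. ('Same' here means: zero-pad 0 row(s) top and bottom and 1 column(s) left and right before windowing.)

The receptive field on the zero-padded input at this output position is [5 -6 9]. Elementwise product with the kernel and sum: 5·1 + -6·-1 + 9·-2.

-7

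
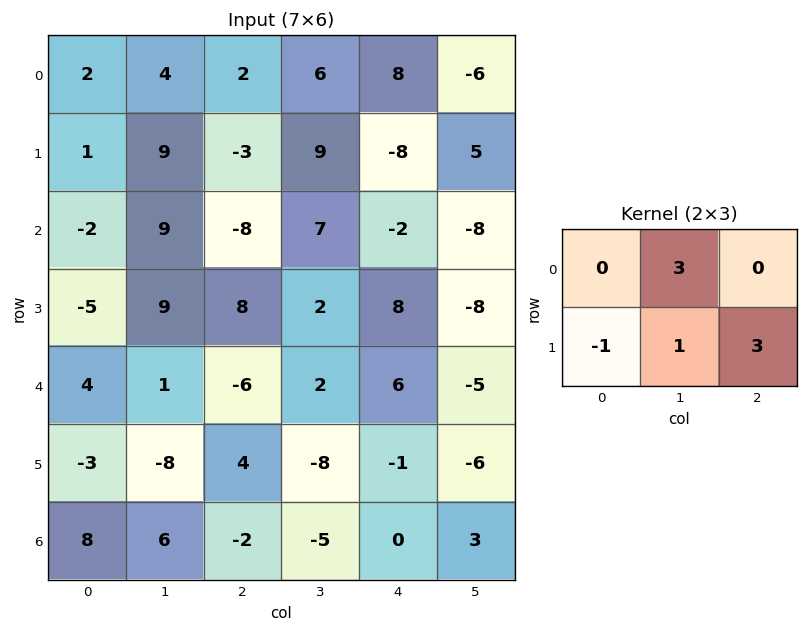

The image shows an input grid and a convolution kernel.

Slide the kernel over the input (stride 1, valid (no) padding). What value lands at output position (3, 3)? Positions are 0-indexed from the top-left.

The receptive field on the input at this output position is [2 8 -8 / 2 6 -5]. Elementwise product with the kernel and sum: 8·3 + 2·-1 + 6·1 + -5·3.

13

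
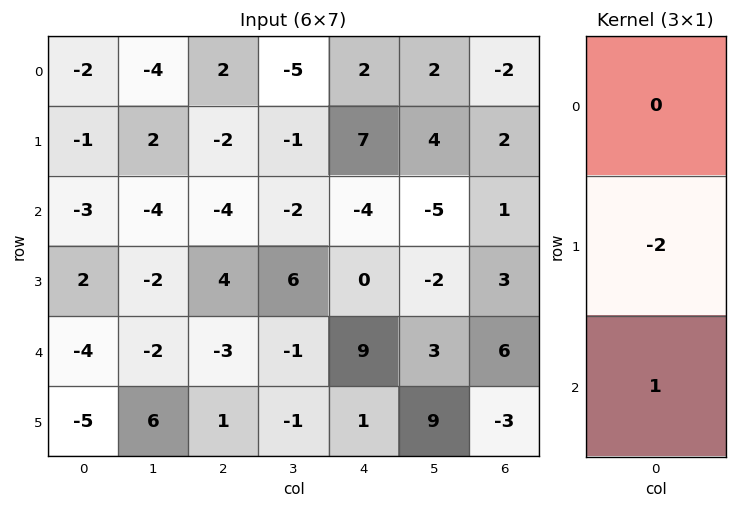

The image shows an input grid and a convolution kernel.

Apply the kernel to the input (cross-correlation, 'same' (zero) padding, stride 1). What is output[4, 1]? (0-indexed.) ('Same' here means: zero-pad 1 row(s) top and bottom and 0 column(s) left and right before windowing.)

The receptive field on the zero-padded input at this output position is [-2 / -2 / 6]. Elementwise product with the kernel and sum: -2·-2 + 6·1.

10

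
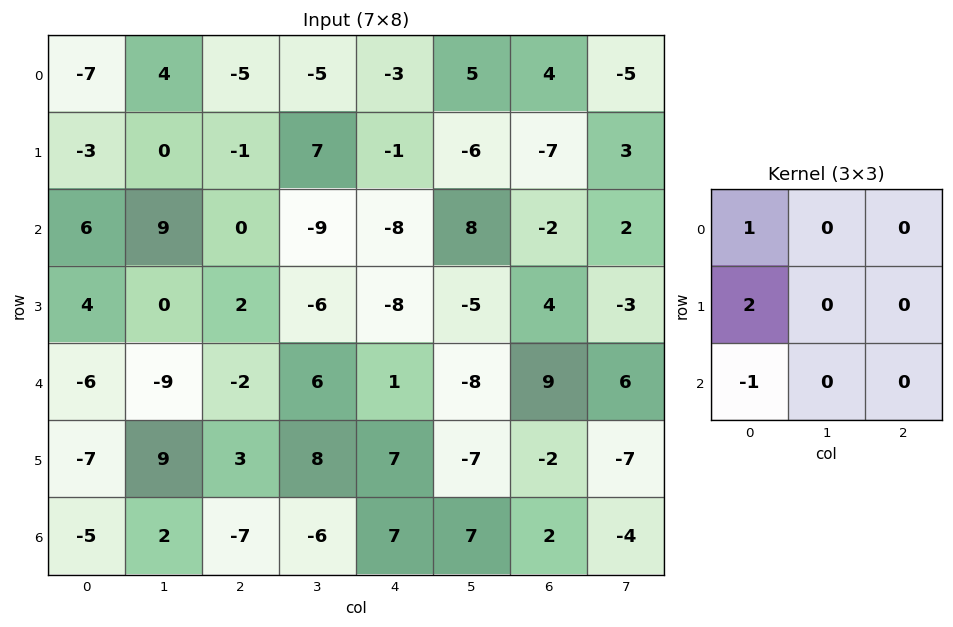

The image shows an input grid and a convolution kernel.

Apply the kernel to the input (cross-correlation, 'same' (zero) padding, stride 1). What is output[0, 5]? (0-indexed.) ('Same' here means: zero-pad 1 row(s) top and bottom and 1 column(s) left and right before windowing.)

The receptive field on the zero-padded input at this output position is [0 0 0 / -3 5 4 / -1 -6 -7]. Elementwise product with the kernel and sum: 0·1 + -3·2 + -1·-1.

-5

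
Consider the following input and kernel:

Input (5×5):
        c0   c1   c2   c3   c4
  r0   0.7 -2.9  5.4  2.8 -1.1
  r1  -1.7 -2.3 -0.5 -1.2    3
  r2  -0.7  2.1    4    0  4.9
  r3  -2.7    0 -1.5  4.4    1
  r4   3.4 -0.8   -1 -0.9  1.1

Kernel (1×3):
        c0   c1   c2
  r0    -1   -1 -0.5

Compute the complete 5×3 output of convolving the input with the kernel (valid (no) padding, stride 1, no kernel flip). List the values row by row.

Output[0,0]: The receptive field on the input at this output position is [0.7 -2.9 5.4]. Elementwise product with the kernel and sum: 0.7·-1 + -2.9·-1 + 5.4·-0.5.

-0.5 -3.9 -7.65
4.25 3.4 0.2
-3.4 -6.1 -6.45
3.45 -0.7 -3.4
-2.1 2.25 1.35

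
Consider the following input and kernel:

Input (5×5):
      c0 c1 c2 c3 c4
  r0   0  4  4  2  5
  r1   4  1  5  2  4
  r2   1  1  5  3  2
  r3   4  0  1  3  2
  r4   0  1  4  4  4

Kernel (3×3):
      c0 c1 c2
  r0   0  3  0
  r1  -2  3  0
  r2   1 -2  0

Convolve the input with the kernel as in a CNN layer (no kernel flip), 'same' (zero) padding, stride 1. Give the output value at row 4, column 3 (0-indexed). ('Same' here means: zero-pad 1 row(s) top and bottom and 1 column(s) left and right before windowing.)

The receptive field on the zero-padded input at this output position is [1 3 2 / 4 4 4 / 0 0 0]. Elementwise product with the kernel and sum: 3·3 + 4·-2 + 4·3 + 0·1 + 0·-2.

13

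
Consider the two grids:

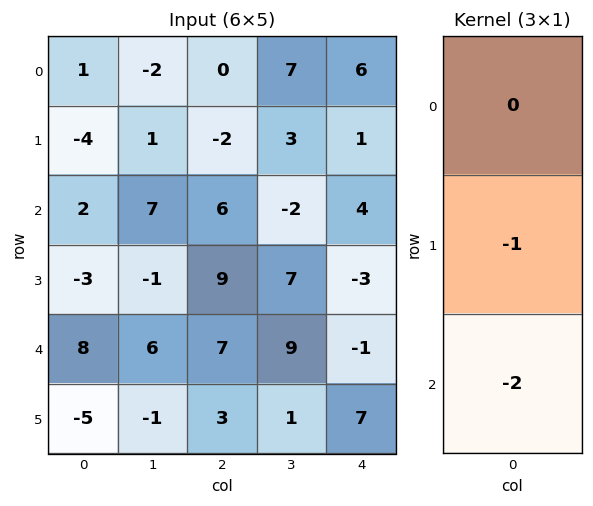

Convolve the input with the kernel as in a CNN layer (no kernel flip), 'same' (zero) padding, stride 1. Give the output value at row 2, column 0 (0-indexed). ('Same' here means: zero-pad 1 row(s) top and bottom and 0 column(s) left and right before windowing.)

4

The receptive field on the zero-padded input at this output position is [-4 / 2 / -3]. Elementwise product with the kernel and sum: 2·-1 + -3·-2.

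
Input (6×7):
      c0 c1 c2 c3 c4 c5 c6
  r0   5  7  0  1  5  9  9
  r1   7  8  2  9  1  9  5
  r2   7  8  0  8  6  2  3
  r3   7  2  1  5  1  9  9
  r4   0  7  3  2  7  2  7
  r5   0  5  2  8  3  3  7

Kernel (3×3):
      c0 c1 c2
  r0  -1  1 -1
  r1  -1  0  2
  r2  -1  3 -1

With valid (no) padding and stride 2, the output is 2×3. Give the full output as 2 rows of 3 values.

Output[0,0]: The receptive field on the input at this output position is [5 7 0 / 7 8 2 / 7 8 0]. Elementwise product with the kernel and sum: 5·-1 + 7·1 + 0·-1 + 7·-1 + 2·2 + 7·-1 + 8·3 + 0·-1.

16 14 1
14 -1 2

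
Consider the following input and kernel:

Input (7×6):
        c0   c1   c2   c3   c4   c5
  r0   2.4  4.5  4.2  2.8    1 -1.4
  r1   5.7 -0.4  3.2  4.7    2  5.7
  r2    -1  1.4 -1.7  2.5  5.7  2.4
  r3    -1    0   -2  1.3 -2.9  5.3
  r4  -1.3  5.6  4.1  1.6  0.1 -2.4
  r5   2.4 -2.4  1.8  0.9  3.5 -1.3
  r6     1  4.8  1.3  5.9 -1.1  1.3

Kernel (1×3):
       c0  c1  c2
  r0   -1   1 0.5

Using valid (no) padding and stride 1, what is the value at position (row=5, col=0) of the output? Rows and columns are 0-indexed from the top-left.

-3.9

The receptive field on the input at this output position is [2.4 -2.4 1.8]. Elementwise product with the kernel and sum: 2.4·-1 + -2.4·1 + 1.8·0.5.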